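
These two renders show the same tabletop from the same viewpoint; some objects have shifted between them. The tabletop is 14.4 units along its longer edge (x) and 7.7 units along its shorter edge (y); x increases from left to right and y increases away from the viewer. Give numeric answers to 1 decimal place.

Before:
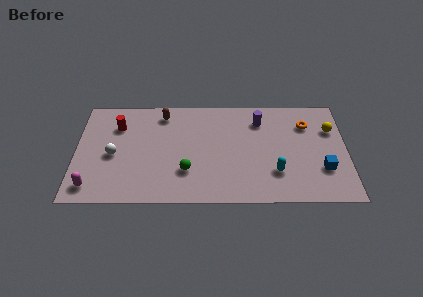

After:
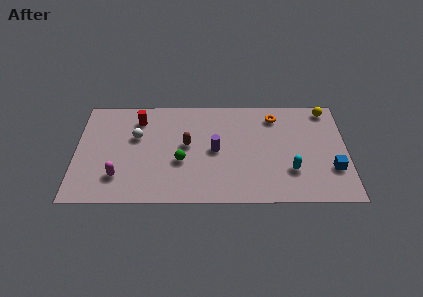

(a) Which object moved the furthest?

the purple cylinder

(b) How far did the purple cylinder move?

3.3

The purple cylinder moved from about (9.8, 6.0) to (7.4, 3.8), a distance of √(2.4² + 2.2²) ≈ 3.3.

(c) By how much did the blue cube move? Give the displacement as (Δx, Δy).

(0.5, 0.0)

From the two frames, the blue cube sits at roughly (13.1, 2.4) before and (13.6, 2.4) after.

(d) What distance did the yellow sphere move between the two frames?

1.5

From (13.6, 5.3) to (13.4, 6.8), the yellow sphere covered √(0.2² + 1.5²) ≈ 1.5 units.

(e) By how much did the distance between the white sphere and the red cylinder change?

-0.8

They were about 2.1 units apart before and 1.3 after — 0.8 units closer together.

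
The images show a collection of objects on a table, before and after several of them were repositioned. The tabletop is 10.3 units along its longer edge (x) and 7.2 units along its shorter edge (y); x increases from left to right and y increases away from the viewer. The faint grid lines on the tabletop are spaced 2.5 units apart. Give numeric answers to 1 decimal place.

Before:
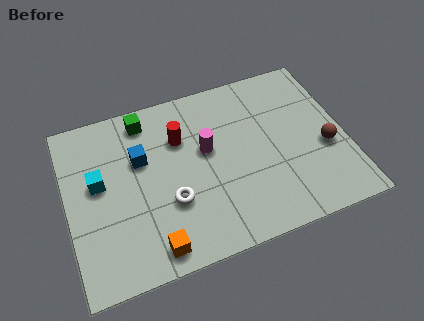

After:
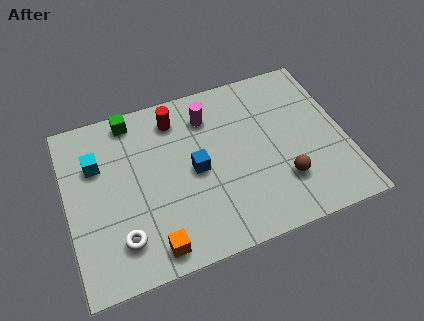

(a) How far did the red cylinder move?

0.9

The red cylinder moved from about (4.3, 5.0) to (4.2, 5.9), a distance of √(0.1² + 0.9²) ≈ 0.9.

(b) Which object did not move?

the orange cube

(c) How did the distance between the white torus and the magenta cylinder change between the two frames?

+3.1

The distance was about 2.3 in the first image and 5.4 in the second, so they moved 3.1 units further apart.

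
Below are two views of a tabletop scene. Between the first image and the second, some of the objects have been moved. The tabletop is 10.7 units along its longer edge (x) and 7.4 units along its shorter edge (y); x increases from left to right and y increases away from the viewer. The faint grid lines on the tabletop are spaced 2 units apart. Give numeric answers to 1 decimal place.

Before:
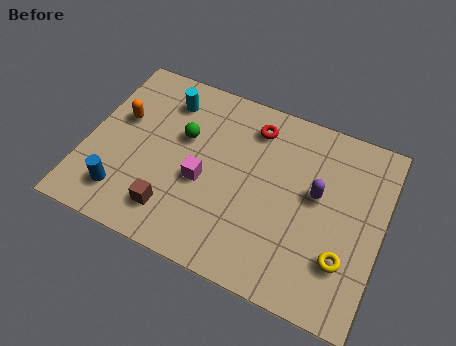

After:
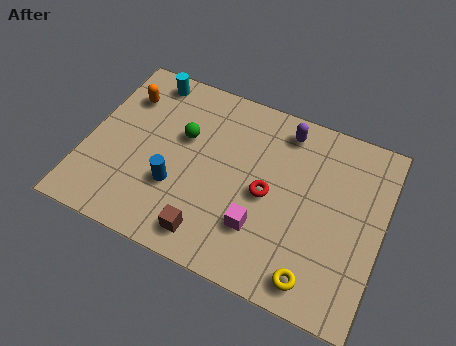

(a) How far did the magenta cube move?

2.4

The magenta cube was near (4.3, 3.1) before and (6.5, 2.1) after, so it travelled √(2.2² + 1.0²) ≈ 2.4 units.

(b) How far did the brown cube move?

1.5

The brown cube was near (3.4, 1.5) before and (4.8, 1.1) after, so it travelled √(1.4² + 0.4²) ≈ 1.5 units.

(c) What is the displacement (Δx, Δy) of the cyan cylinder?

(-0.8, 0.6)

The cyan cylinder was at about (2.6, 5.9) and moved to about (1.8, 6.5).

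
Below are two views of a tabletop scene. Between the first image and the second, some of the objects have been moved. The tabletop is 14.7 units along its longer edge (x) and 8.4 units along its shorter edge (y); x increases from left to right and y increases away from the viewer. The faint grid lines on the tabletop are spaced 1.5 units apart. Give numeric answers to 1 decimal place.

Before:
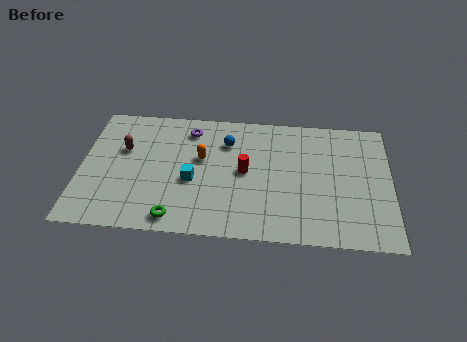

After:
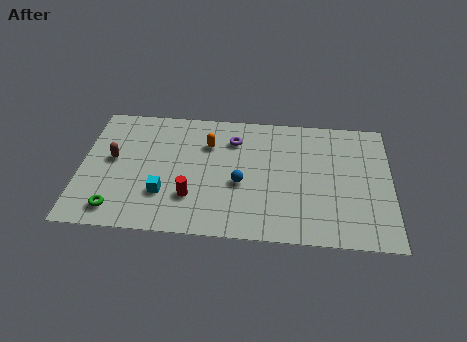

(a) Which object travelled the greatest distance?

the red cylinder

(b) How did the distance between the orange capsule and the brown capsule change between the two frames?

+1.0

The distance was about 3.7 in the first image and 4.7 in the second, so they moved 1.0 units further apart.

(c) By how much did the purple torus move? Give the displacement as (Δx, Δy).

(2.1, -0.5)

The purple torus was at about (5.1, 6.9) and moved to about (7.2, 6.4).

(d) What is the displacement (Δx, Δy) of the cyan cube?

(-1.3, -1.0)

From the two frames, the cyan cube sits at roughly (5.3, 3.5) before and (4.0, 2.5) after.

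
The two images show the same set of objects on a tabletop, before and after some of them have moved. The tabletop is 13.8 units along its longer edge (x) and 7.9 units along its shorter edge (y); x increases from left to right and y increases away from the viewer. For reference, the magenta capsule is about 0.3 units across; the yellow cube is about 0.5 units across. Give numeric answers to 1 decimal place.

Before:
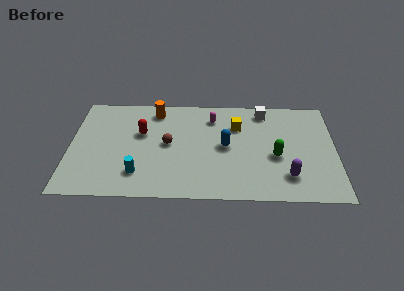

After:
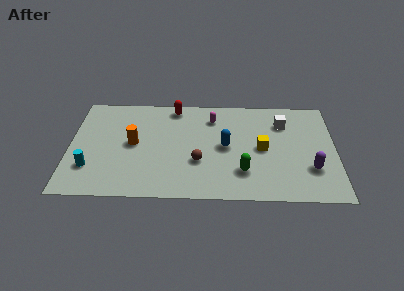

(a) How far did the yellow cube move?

2.1

The yellow cube was near (8.7, 5.6) before and (10.0, 3.9) after, so it travelled √(1.3² + 1.7²) ≈ 2.1 units.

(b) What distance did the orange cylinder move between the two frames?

2.8

The orange cylinder moved from about (4.4, 6.7) to (3.3, 4.1), a distance of √(1.1² + 2.6²) ≈ 2.8.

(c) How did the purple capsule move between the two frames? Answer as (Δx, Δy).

(1.2, 0.6)

The purple capsule was at about (11.3, 1.8) and moved to about (12.5, 2.4).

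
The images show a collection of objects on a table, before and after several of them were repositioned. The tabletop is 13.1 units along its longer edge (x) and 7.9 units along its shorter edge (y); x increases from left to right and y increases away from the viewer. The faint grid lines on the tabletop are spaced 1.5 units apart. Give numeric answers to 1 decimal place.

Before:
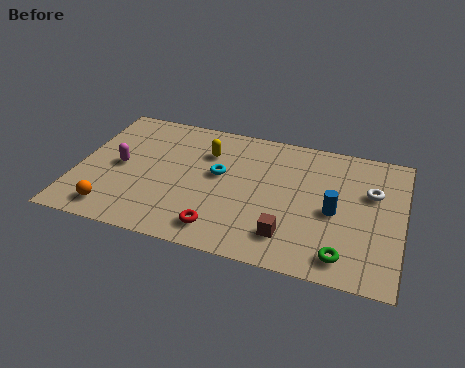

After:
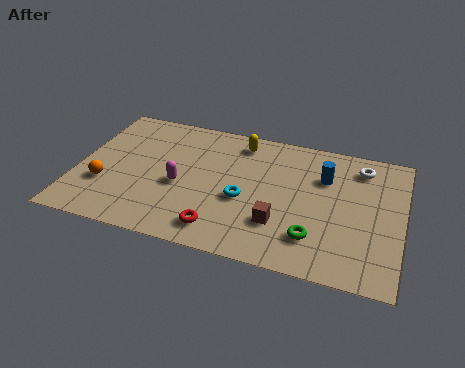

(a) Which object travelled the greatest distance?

the magenta capsule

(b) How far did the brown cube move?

0.7

From (8.7, 1.7) to (8.3, 2.3), the brown cube covered √(0.4² + 0.6²) ≈ 0.7 units.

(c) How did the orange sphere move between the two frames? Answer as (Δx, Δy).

(-0.5, 1.4)

The orange sphere was at about (1.7, 1.2) and moved to about (1.2, 2.6).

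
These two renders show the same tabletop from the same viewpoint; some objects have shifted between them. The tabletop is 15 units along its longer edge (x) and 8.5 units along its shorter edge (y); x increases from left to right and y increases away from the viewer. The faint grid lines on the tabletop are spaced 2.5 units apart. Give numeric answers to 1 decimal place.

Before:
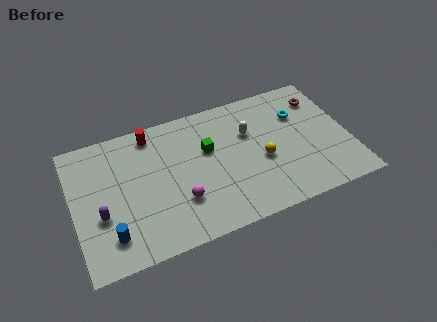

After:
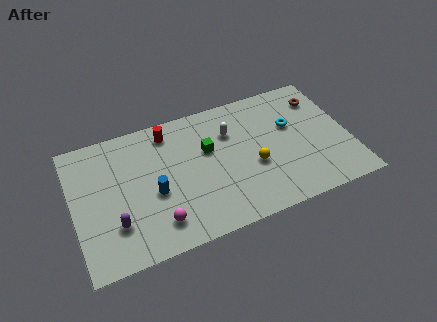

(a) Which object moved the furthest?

the blue cylinder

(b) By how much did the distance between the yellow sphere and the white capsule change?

+0.7

The distance was about 2.1 in the first image and 2.8 in the second, so they moved 0.7 units further apart.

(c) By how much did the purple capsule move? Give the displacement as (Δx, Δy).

(0.7, -0.8)

From the two frames, the purple capsule sits at roughly (1.4, 3.2) before and (2.1, 2.4) after.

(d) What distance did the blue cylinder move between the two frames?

3.1

From (1.8, 1.8) to (4.3, 3.6), the blue cylinder covered √(2.5² + 1.8²) ≈ 3.1 units.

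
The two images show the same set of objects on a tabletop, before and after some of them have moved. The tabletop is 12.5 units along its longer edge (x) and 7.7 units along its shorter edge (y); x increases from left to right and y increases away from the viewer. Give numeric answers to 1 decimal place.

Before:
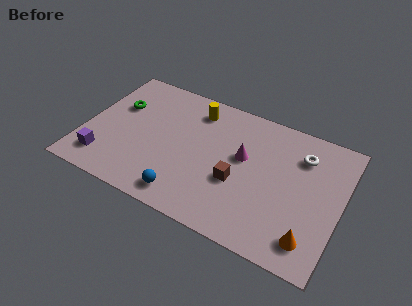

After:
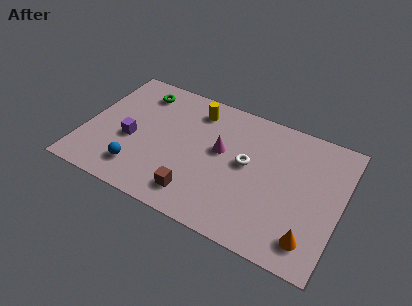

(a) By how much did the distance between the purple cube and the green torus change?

-0.4

Before: roughly 3.5 units apart; after: 3.1. That's 0.4 units closer together.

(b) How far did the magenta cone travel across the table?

1.1

The magenta cone moved from about (7.7, 4.5) to (6.6, 4.4), a distance of √(1.1² + 0.1²) ≈ 1.1.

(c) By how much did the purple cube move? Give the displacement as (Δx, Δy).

(1.1, 1.7)

The purple cube was at about (1.2, 1.5) and moved to about (2.3, 3.2).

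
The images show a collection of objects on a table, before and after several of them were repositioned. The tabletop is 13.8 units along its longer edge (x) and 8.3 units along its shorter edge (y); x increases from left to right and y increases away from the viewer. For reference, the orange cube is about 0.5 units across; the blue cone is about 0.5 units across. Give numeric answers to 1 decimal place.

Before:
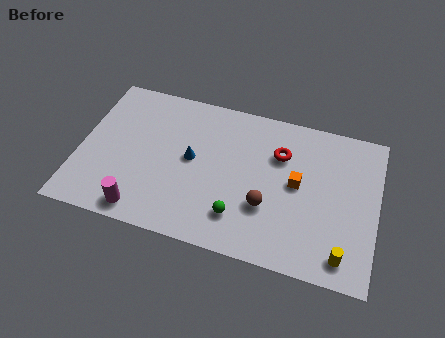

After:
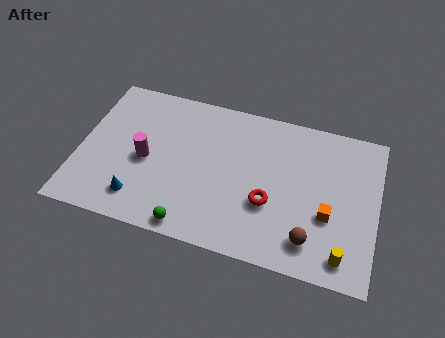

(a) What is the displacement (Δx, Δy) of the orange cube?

(1.5, -1.3)

The orange cube was at about (10.1, 4.4) and moved to about (11.6, 3.1).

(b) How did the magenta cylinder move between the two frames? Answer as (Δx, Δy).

(-0.1, 2.8)

The magenta cylinder was at about (3.2, 1.0) and moved to about (3.1, 3.8).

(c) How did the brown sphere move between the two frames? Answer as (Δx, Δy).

(2.1, -1.2)

The brown sphere was at about (8.8, 2.8) and moved to about (10.9, 1.6).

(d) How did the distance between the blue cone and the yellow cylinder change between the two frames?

+1.5

Before: roughly 7.9 units apart; after: 9.4. That's 1.5 units further apart.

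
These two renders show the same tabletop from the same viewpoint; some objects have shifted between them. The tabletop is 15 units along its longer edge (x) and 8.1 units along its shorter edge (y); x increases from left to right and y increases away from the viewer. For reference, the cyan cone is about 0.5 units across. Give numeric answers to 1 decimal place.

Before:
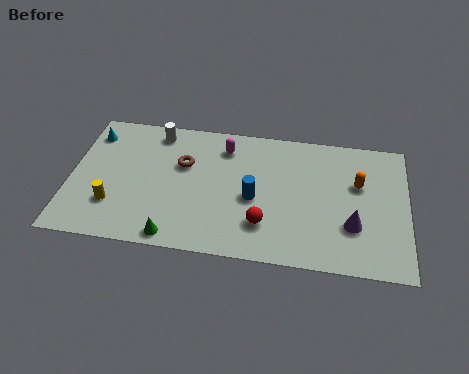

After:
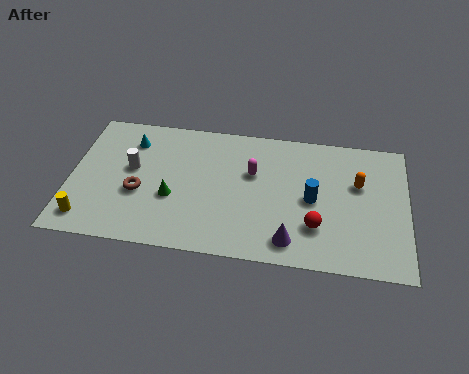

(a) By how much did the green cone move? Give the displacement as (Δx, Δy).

(-0.2, 2.3)

The green cone was at about (4.8, 0.8) and moved to about (4.6, 3.1).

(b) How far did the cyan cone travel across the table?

1.8

The cyan cone was near (0.8, 6.5) before and (2.6, 6.3) after, so it travelled √(1.8² + 0.2²) ≈ 1.8 units.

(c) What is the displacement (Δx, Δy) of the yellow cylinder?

(-1.1, -1.0)

The yellow cylinder started near (2.0, 2.3) and ended near (0.9, 1.3).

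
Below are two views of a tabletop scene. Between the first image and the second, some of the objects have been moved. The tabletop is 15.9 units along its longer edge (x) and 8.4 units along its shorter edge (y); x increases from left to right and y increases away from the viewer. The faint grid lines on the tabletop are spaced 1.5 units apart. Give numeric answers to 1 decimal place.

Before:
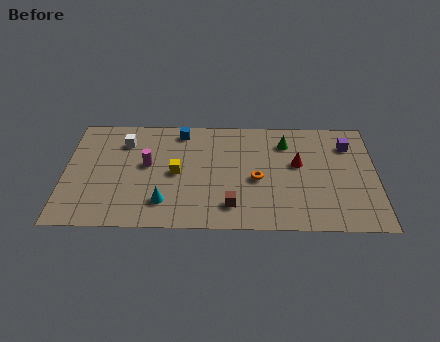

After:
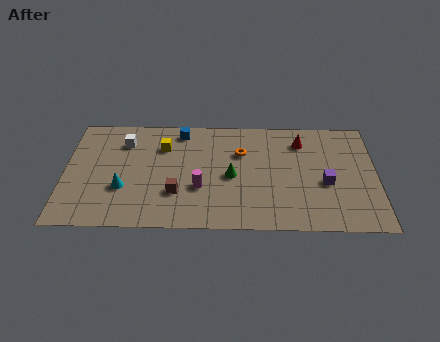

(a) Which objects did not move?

the blue cube and the white cube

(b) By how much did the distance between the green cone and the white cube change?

-2.3

Before: roughly 8.3 units apart; after: 6.0. That's 2.3 units closer together.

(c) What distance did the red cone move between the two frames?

1.7

From (11.9, 4.9) to (12.1, 6.6), the red cone covered √(0.2² + 1.7²) ≈ 1.7 units.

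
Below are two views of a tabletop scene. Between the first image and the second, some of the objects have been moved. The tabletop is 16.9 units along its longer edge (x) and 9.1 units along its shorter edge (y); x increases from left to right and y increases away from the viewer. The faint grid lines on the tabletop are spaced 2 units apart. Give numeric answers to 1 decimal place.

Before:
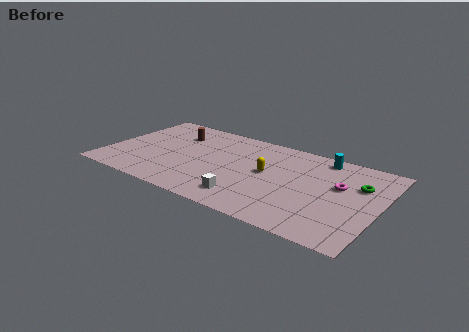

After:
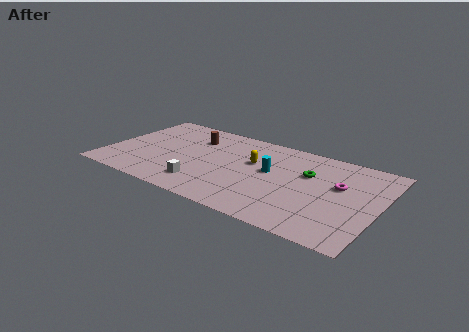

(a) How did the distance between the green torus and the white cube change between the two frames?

-0.5

Before: roughly 7.7 units apart; after: 7.2. That's 0.5 units closer together.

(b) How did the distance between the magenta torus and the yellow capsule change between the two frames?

+1.0

They were about 4.4 units apart before and 5.4 after — 1.0 units further apart.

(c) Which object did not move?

the magenta torus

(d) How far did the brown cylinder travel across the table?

1.2

From (3.8, 6.7) to (5.0, 6.7), the brown cylinder covered √(1.2² + 0.0²) ≈ 1.2 units.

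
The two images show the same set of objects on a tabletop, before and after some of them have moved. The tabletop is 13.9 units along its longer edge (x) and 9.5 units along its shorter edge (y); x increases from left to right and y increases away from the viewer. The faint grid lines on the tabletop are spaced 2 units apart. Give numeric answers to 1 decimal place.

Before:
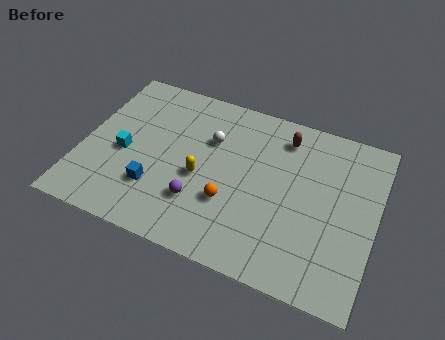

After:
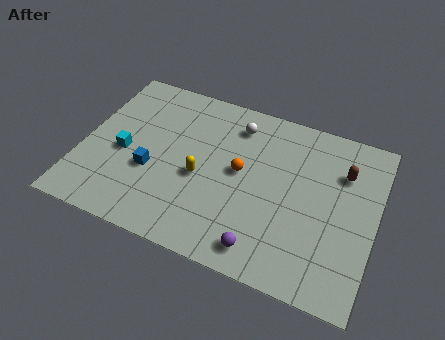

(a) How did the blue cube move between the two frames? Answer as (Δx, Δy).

(-0.3, 0.9)

From the two frames, the blue cube sits at roughly (3.7, 2.7) before and (3.4, 3.6) after.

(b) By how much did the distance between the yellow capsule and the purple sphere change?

+2.9

They were about 1.4 units apart before and 4.3 after — 2.9 units further apart.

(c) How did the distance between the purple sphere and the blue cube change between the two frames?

+4.0

Before: roughly 2.1 units apart; after: 6.1. That's 4.0 units further apart.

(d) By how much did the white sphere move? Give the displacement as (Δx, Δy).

(1.1, 1.3)

The white sphere was at about (5.9, 6.4) and moved to about (7.0, 7.7).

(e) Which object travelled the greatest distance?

the purple sphere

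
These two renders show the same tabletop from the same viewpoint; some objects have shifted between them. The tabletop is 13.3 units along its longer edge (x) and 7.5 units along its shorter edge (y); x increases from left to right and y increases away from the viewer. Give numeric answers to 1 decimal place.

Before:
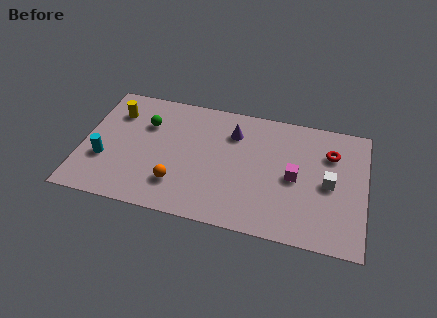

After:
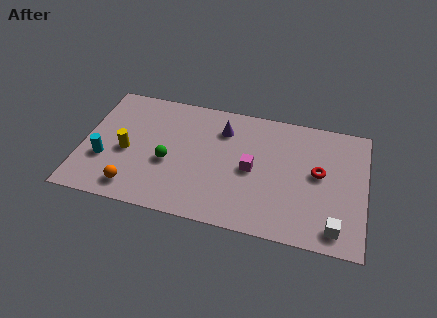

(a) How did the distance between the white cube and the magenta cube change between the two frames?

+3.1

Before: roughly 1.6 units apart; after: 4.7. That's 3.1 units further apart.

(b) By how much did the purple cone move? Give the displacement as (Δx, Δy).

(-0.5, 0.1)

The purple cone started near (7.0, 5.6) and ended near (6.5, 5.7).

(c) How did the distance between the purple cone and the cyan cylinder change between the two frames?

-0.4

The distance was about 6.6 in the first image and 6.2 in the second, so they moved 0.4 units closer together.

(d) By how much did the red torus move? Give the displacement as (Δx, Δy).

(-0.5, -1.3)

The red torus was at about (11.6, 5.4) and moved to about (11.1, 4.1).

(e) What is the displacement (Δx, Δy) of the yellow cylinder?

(0.7, -2.3)

The yellow cylinder started near (1.4, 5.6) and ended near (2.1, 3.3).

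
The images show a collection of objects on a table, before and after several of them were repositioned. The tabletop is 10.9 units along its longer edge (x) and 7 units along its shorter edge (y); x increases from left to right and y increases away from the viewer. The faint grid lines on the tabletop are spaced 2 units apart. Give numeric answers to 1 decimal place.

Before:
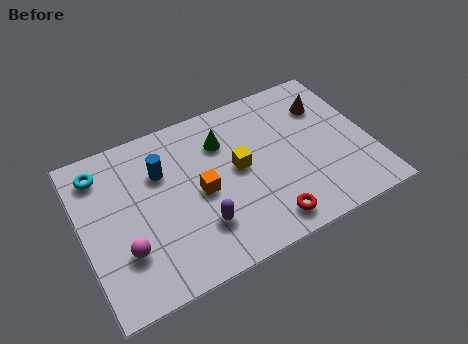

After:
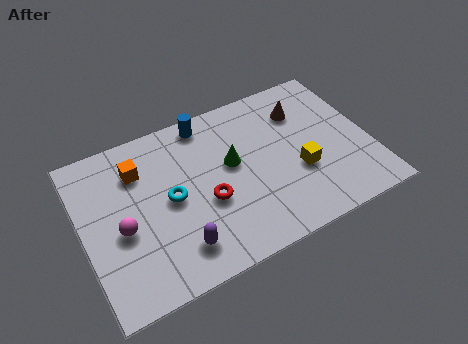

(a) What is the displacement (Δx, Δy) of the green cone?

(0.2, -1.1)

From the two frames, the green cone sits at roughly (5.5, 5.1) before and (5.7, 4.0) after.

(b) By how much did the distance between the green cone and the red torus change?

-2.6

The distance was about 4.2 in the first image and 1.6 in the second, so they moved 2.6 units closer together.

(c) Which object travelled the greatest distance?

the cyan torus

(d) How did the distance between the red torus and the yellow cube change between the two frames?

+0.7

They were about 2.8 units apart before and 3.5 after — 0.7 units further apart.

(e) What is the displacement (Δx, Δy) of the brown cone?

(-0.9, 0.1)

The brown cone was at about (9.5, 5.1) and moved to about (8.6, 5.2).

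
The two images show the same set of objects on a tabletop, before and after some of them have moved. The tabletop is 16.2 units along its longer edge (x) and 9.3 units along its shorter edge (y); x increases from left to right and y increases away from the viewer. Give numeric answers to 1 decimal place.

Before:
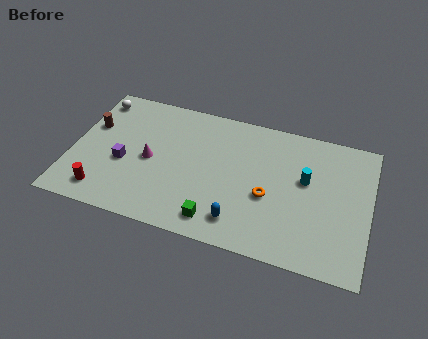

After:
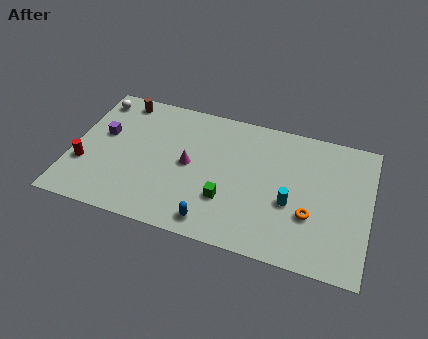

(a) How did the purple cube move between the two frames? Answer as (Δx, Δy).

(-1.3, 1.7)

From the two frames, the purple cube sits at roughly (2.9, 3.8) before and (1.6, 5.5) after.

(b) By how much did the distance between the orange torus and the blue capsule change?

+3.0

They were about 2.5 units apart before and 5.5 after — 3.0 units further apart.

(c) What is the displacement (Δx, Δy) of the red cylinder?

(-1.2, 1.6)

The red cylinder started near (2.0, 1.5) and ended near (0.8, 3.1).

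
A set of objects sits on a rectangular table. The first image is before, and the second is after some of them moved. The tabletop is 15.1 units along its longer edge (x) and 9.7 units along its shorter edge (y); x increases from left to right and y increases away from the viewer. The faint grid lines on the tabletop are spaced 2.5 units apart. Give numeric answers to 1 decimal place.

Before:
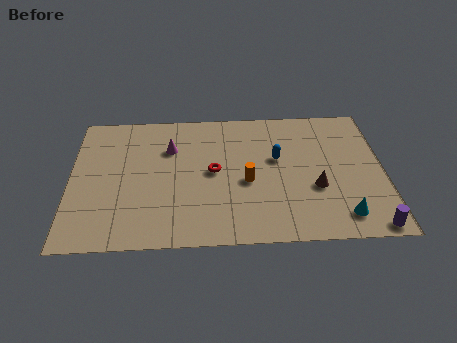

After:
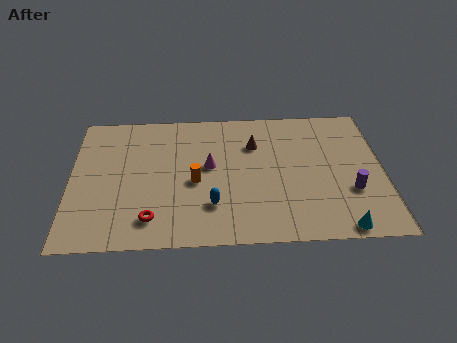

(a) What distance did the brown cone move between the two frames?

4.4

From (11.8, 3.6) to (8.9, 6.9), the brown cone covered √(2.9² + 3.3²) ≈ 4.4 units.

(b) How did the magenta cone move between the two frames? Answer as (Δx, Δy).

(1.9, -1.4)

The magenta cone was at about (4.8, 6.8) and moved to about (6.7, 5.4).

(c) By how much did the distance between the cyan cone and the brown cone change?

+5.0

They were about 2.3 units apart before and 7.3 after — 5.0 units further apart.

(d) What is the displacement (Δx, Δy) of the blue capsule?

(-3.2, -3.2)

The blue capsule started near (10.0, 5.8) and ended near (6.8, 2.6).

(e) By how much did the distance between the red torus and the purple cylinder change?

+1.2

The distance was about 8.5 in the first image and 9.7 in the second, so they moved 1.2 units further apart.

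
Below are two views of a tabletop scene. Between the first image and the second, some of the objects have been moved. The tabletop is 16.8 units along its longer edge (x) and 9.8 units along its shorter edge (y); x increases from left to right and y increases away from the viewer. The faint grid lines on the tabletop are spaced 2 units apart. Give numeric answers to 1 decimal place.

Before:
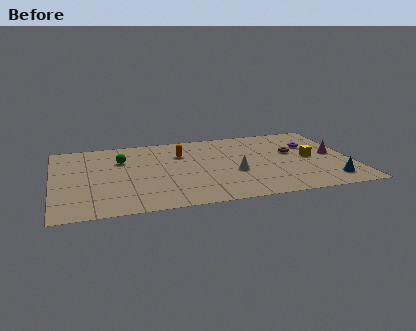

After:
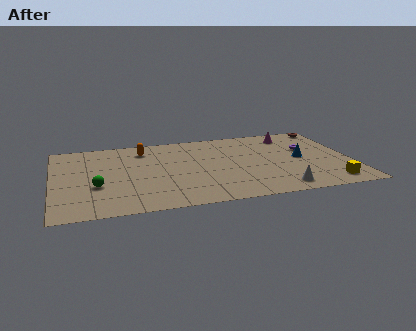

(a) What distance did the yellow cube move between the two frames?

3.5

From (14.5, 4.8) to (15.3, 1.4), the yellow cube covered √(0.8² + 3.4²) ≈ 3.5 units.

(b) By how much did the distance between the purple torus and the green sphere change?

+1.6

They were about 10.8 units apart before and 12.4 after — 1.6 units further apart.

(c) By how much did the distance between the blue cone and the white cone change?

-1.7

They were about 5.6 units apart before and 3.9 after — 1.7 units closer together.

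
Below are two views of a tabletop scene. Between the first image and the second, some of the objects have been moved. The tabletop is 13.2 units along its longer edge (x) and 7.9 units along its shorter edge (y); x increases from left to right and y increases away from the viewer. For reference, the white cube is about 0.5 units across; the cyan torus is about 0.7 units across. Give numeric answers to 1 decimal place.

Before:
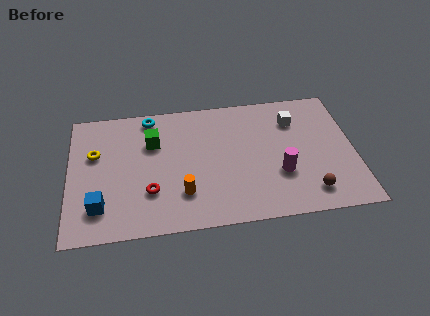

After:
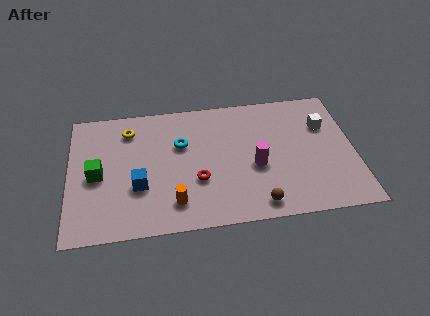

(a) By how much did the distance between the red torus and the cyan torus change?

-2.2

They were about 4.6 units apart before and 2.4 after — 2.2 units closer together.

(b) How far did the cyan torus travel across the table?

2.4

The cyan torus moved from about (3.8, 7.0) to (5.2, 5.1), a distance of √(1.4² + 1.9²) ≈ 2.4.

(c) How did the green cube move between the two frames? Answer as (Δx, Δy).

(-2.6, -1.7)

The green cube was at about (3.9, 5.4) and moved to about (1.3, 3.7).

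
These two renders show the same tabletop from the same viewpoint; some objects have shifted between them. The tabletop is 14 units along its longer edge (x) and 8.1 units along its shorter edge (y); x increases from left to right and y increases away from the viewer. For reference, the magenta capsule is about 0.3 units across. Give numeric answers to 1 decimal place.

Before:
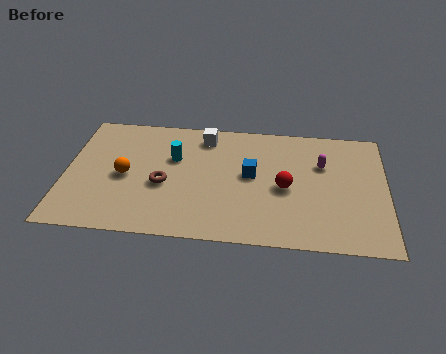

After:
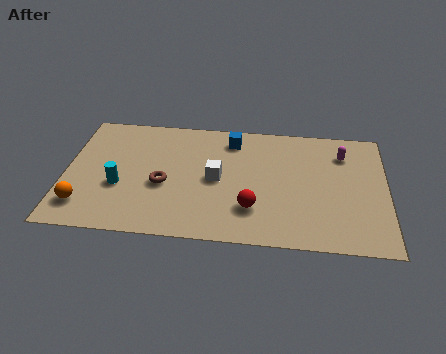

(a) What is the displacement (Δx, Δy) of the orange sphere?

(-1.7, -2.1)

The orange sphere was at about (2.6, 3.8) and moved to about (0.9, 1.7).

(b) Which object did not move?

the brown torus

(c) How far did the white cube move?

2.9

From (6.0, 6.8) to (6.6, 4.0), the white cube covered √(0.6² + 2.8²) ≈ 2.9 units.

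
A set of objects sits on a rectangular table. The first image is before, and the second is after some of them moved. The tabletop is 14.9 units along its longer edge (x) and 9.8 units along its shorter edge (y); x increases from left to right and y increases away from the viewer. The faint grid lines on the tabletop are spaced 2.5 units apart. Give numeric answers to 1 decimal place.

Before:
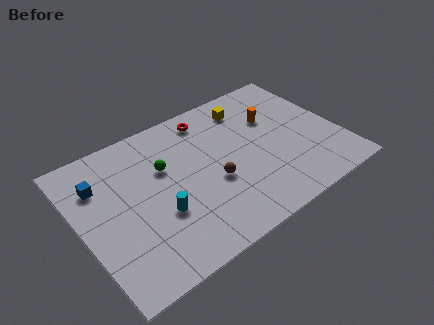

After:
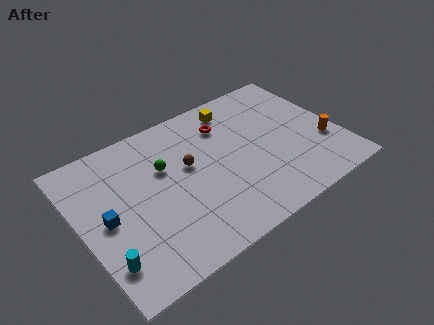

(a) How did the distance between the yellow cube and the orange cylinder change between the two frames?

+4.7

Before: roughly 1.9 units apart; after: 6.6. That's 4.7 units further apart.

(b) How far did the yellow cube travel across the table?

0.8

The yellow cube moved from about (10.3, 8.0) to (9.6, 8.3), a distance of √(0.7² + 0.3²) ≈ 0.8.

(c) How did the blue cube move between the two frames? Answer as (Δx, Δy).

(0.0, -2.4)

From the two frames, the blue cube sits at roughly (1.4, 7.1) before and (1.4, 4.7) after.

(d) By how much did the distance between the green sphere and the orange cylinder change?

+2.9

The distance was about 6.5 in the first image and 9.4 in the second, so they moved 2.9 units further apart.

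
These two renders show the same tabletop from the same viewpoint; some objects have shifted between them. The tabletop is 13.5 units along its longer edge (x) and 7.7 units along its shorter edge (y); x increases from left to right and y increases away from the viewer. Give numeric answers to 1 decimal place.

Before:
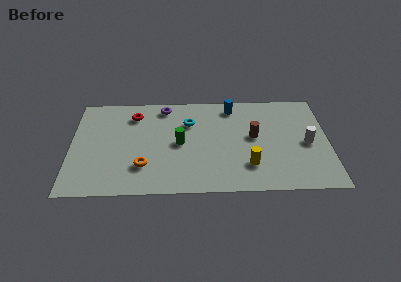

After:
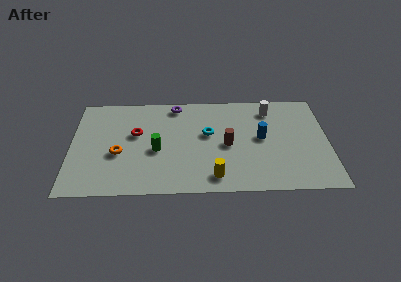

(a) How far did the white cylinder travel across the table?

3.3

The white cylinder was near (12.4, 3.6) before and (10.5, 6.3) after, so it travelled √(1.9² + 2.7²) ≈ 3.3 units.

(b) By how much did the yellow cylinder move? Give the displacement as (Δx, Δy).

(-1.8, -0.8)

The yellow cylinder started near (9.3, 2.0) and ended near (7.5, 1.2).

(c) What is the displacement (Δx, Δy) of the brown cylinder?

(-1.4, -0.6)

From the two frames, the brown cylinder sits at roughly (9.6, 4.2) before and (8.2, 3.6) after.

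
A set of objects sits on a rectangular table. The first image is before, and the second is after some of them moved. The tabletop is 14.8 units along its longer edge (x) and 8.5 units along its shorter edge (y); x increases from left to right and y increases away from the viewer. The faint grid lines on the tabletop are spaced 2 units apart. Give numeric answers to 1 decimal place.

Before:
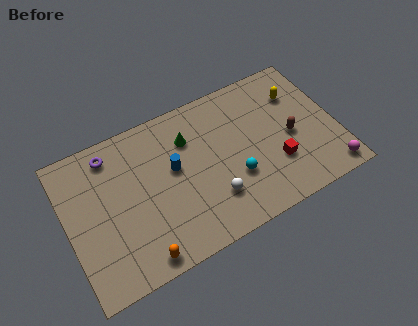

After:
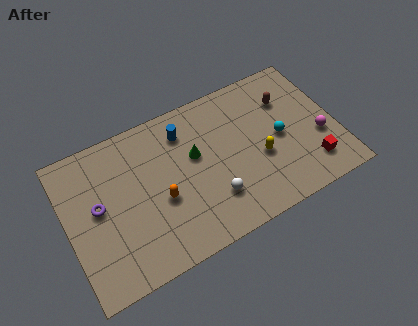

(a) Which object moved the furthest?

the yellow capsule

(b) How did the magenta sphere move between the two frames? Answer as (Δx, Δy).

(-0.2, 2.2)

The magenta sphere started near (14.0, 1.0) and ended near (13.8, 3.2).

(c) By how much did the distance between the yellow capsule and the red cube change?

-0.8

Before: roughly 3.9 units apart; after: 3.1. That's 0.8 units closer together.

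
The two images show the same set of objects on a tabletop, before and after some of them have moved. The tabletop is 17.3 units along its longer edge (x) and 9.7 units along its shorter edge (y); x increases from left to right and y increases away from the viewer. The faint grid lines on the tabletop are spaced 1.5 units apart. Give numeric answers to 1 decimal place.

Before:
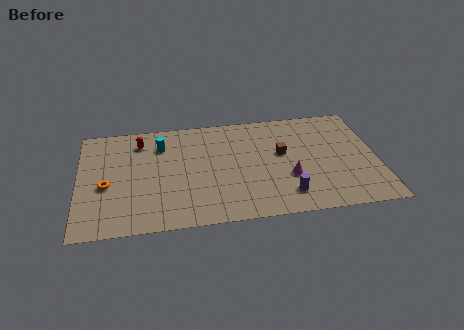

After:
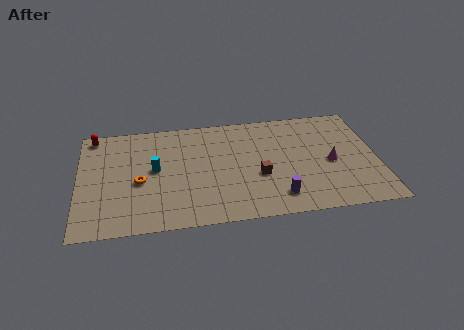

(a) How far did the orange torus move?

1.9

From (1.6, 4.1) to (3.5, 4.2), the orange torus covered √(1.9² + 0.1²) ≈ 1.9 units.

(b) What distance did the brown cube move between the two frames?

2.3

The brown cube moved from about (11.8, 5.6) to (10.4, 3.8), a distance of √(1.4² + 1.8²) ≈ 2.3.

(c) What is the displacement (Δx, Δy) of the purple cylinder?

(-0.5, -0.1)

The purple cylinder started near (11.9, 1.9) and ended near (11.4, 1.8).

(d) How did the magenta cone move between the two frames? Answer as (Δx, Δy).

(2.5, 1.0)

From the two frames, the magenta cone sits at roughly (12.1, 3.4) before and (14.6, 4.4) after.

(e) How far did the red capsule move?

2.8

The red capsule moved from about (3.6, 7.8) to (0.9, 8.7), a distance of √(2.7² + 0.9²) ≈ 2.8.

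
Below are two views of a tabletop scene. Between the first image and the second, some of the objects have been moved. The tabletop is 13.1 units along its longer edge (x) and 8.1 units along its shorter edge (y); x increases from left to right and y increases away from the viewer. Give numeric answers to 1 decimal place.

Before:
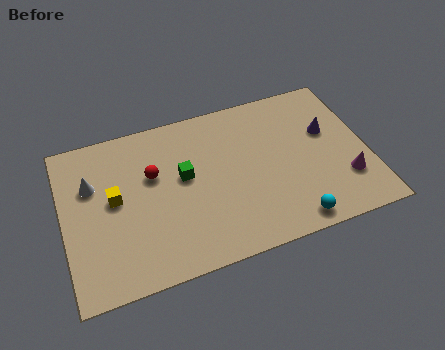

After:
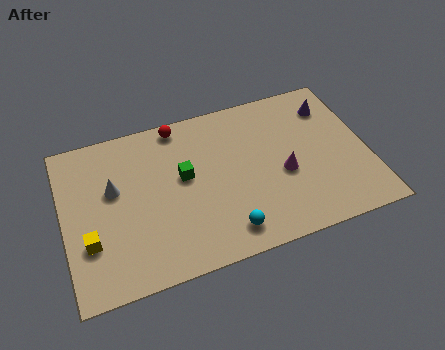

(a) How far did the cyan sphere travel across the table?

2.8

The cyan sphere moved from about (9.5, 0.9) to (6.7, 1.3), a distance of √(2.8² + 0.4²) ≈ 2.8.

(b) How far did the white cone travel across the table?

1.0

From (1.3, 5.4) to (2.2, 4.9), the white cone covered √(0.9² + 0.5²) ≈ 1.0 units.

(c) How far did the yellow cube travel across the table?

2.2

From (2.2, 4.4) to (1.0, 2.6), the yellow cube covered √(1.2² + 1.8²) ≈ 2.2 units.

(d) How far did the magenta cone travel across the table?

2.8

The magenta cone moved from about (12.0, 2.3) to (9.4, 3.4), a distance of √(2.6² + 1.1²) ≈ 2.8.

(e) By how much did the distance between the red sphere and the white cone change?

+1.2

Before: roughly 2.6 units apart; after: 3.8. That's 1.2 units further apart.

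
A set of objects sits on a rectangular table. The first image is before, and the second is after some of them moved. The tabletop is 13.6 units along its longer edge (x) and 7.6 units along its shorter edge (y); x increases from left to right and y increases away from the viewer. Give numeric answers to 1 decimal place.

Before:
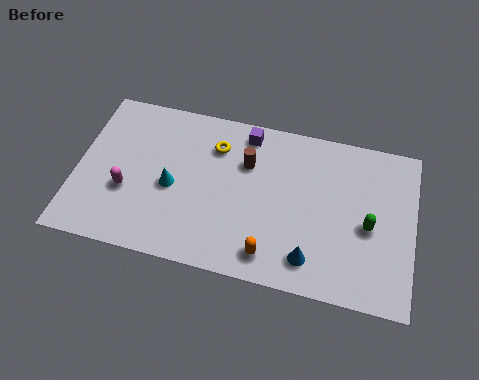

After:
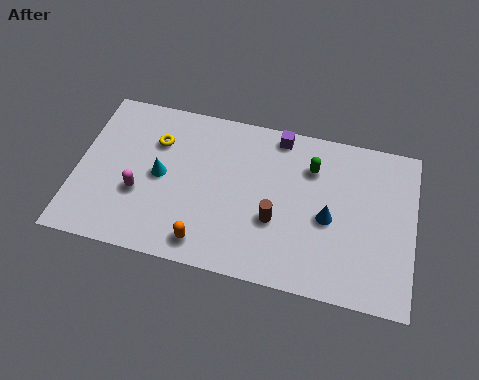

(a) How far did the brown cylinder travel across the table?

2.7

From (6.8, 5.2) to (8.1, 2.8), the brown cylinder covered √(1.3² + 2.4²) ≈ 2.7 units.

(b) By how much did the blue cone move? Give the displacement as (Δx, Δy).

(0.6, 2.0)

The blue cone was at about (9.6, 1.4) and moved to about (10.2, 3.4).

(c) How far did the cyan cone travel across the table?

0.6

The cyan cone moved from about (3.9, 3.4) to (3.4, 3.8), a distance of √(0.5² + 0.4²) ≈ 0.6.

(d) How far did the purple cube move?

1.3

The purple cube moved from about (6.7, 6.6) to (8.0, 6.8), a distance of √(1.3² + 0.2²) ≈ 1.3.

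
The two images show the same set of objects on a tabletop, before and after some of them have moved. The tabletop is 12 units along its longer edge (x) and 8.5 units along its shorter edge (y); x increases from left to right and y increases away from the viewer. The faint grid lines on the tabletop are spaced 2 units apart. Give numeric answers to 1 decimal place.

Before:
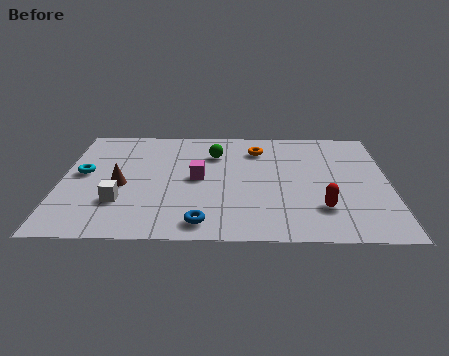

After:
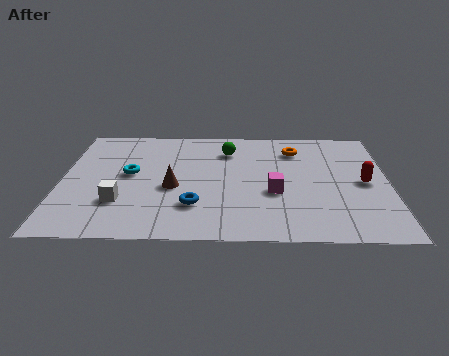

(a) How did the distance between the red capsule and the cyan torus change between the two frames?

-0.4

Before: roughly 9.0 units apart; after: 8.6. That's 0.4 units closer together.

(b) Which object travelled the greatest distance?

the magenta cube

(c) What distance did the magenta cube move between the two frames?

3.0

The magenta cube moved from about (5.0, 4.3) to (7.8, 3.3), a distance of √(2.8² + 1.0²) ≈ 3.0.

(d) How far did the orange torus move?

1.4

The orange torus moved from about (7.2, 6.6) to (8.6, 6.6), a distance of √(1.4² + 0.0²) ≈ 1.4.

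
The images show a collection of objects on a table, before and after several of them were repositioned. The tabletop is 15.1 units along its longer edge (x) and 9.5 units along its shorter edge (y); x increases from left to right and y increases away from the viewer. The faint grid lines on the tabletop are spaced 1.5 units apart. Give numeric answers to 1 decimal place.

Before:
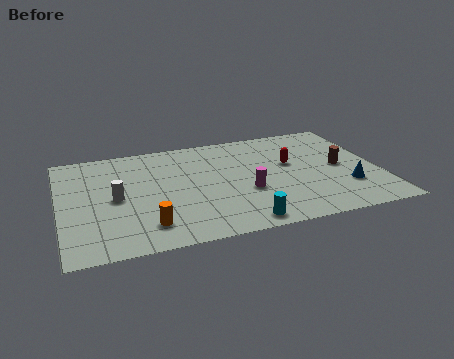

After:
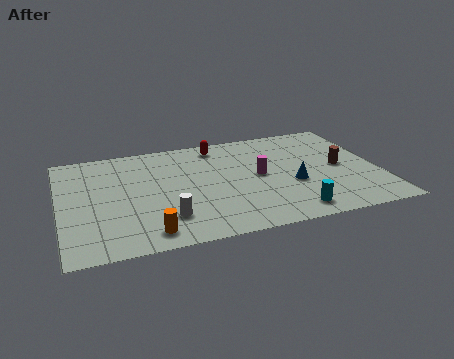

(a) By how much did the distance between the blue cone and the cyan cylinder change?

-3.1

Before: roughly 5.5 units apart; after: 2.4. That's 3.1 units closer together.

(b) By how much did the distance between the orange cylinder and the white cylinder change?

-1.7

The distance was about 3.0 in the first image and 1.3 in the second, so they moved 1.7 units closer together.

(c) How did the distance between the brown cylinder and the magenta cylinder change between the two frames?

-0.8

Before: roughly 4.7 units apart; after: 3.9. That's 0.8 units closer together.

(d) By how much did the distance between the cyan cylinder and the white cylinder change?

-0.8

They were about 6.7 units apart before and 5.9 after — 0.8 units closer together.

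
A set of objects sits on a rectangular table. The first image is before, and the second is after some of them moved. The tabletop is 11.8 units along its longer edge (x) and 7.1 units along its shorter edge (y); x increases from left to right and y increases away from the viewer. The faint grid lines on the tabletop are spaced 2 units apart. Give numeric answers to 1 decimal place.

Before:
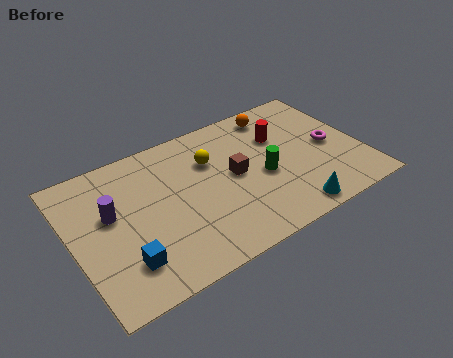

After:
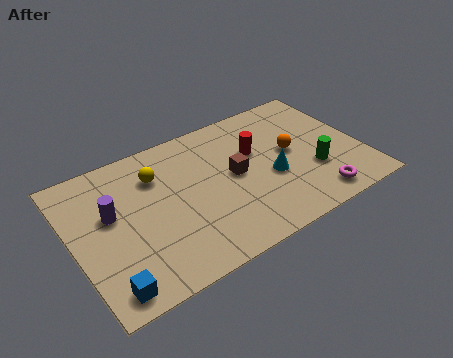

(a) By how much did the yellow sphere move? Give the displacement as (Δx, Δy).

(-2.2, 0.3)

From the two frames, the yellow sphere sits at roughly (5.8, 4.9) before and (3.6, 5.2) after.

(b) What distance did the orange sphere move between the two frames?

2.3

From (8.8, 6.1) to (9.0, 3.8), the orange sphere covered √(0.2² + 2.3²) ≈ 2.3 units.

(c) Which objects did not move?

the brown cube and the purple cylinder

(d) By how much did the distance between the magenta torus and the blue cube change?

-0.5

Before: roughly 9.0 units apart; after: 8.5. That's 0.5 units closer together.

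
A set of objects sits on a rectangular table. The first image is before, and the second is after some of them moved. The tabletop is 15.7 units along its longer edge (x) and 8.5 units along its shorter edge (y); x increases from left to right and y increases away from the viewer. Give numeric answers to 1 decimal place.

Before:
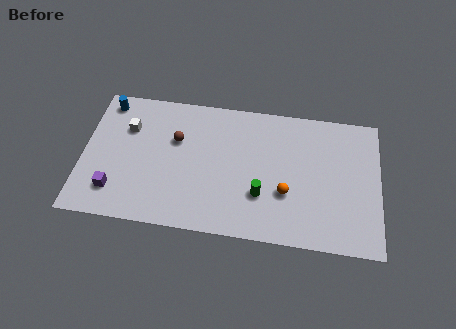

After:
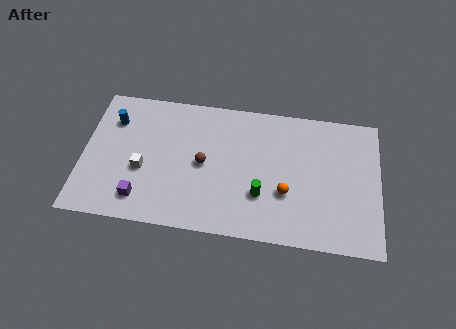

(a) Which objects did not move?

the orange sphere and the green cylinder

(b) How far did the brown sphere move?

2.0

From (4.9, 5.5) to (6.4, 4.2), the brown sphere covered √(1.5² + 1.3²) ≈ 2.0 units.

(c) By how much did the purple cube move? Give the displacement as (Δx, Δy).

(1.4, -0.3)

From the two frames, the purple cube sits at roughly (1.8, 1.9) before and (3.2, 1.6) after.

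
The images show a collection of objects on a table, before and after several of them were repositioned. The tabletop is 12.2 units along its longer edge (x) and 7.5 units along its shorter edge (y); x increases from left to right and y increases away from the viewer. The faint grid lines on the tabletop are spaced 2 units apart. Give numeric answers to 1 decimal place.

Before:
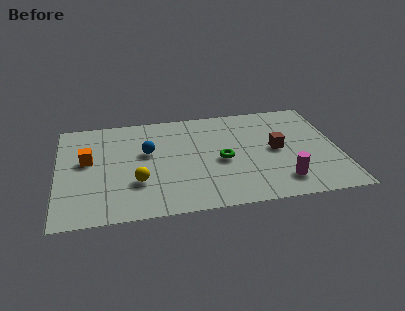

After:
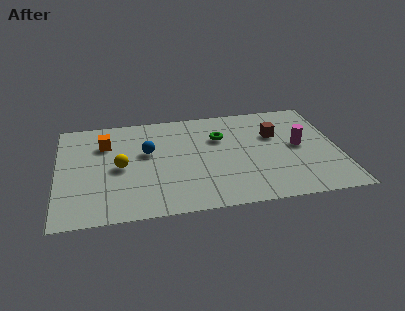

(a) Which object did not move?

the blue sphere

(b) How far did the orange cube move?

1.4

From (1.3, 4.3) to (2.1, 5.4), the orange cube covered √(0.8² + 1.1²) ≈ 1.4 units.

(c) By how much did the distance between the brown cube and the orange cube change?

-0.8

They were about 8.2 units apart before and 7.4 after — 0.8 units closer together.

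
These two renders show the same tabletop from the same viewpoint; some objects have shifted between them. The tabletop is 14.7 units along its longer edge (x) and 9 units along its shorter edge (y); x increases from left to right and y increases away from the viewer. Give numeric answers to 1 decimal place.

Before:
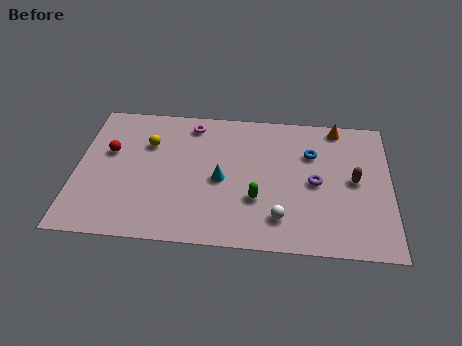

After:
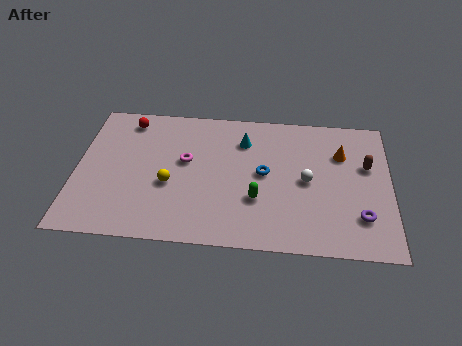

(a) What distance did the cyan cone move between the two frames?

2.9

The cyan cone moved from about (6.8, 4.1) to (7.8, 6.8), a distance of √(1.0² + 2.7²) ≈ 2.9.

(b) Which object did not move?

the green capsule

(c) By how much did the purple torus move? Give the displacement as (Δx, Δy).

(2.1, -2.0)

The purple torus started near (11.2, 4.3) and ended near (13.3, 2.3).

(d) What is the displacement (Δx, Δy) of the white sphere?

(1.2, 2.5)

The white sphere was at about (9.6, 1.9) and moved to about (10.8, 4.4).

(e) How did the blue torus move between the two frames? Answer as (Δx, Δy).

(-2.2, -1.5)

The blue torus started near (11.0, 6.2) and ended near (8.8, 4.7).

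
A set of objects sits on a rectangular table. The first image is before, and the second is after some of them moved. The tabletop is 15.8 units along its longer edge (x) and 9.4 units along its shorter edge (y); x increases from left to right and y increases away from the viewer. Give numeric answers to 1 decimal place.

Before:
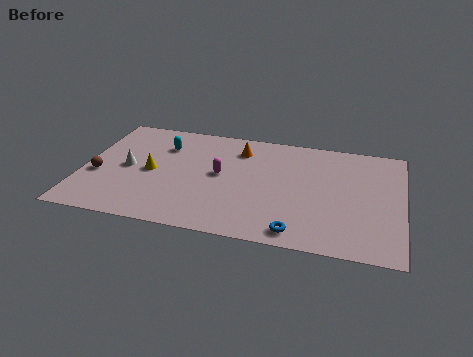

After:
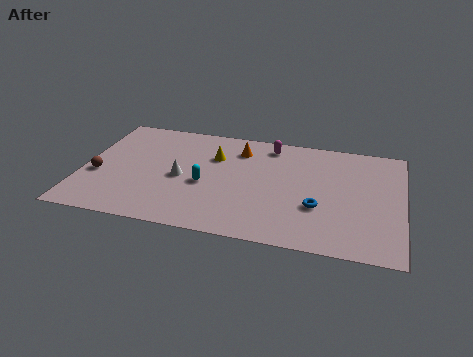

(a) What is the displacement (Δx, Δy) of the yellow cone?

(3.0, 2.0)

The yellow cone was at about (3.4, 4.5) and moved to about (6.4, 6.5).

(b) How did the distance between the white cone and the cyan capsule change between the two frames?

-1.6

Before: roughly 2.8 units apart; after: 1.2. That's 1.6 units closer together.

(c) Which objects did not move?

the brown sphere and the orange cone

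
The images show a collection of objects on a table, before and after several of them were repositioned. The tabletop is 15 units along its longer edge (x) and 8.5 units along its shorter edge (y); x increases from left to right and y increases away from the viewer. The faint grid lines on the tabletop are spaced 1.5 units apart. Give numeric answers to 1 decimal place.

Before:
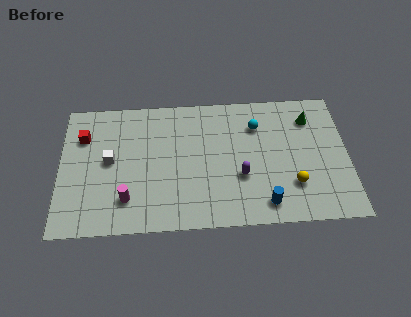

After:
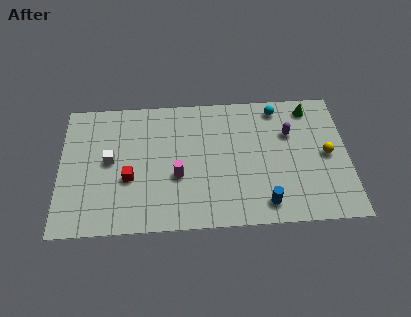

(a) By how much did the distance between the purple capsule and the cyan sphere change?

-1.5

Before: roughly 3.3 units apart; after: 1.8. That's 1.5 units closer together.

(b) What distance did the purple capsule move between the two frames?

3.7

From (9.4, 3.1) to (12.0, 5.7), the purple capsule covered √(2.6² + 2.6²) ≈ 3.7 units.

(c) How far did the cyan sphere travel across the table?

1.6

The cyan sphere was near (10.3, 6.3) before and (11.4, 7.4) after, so it travelled √(1.1² + 1.1²) ≈ 1.6 units.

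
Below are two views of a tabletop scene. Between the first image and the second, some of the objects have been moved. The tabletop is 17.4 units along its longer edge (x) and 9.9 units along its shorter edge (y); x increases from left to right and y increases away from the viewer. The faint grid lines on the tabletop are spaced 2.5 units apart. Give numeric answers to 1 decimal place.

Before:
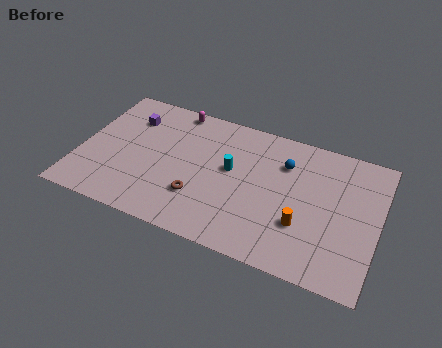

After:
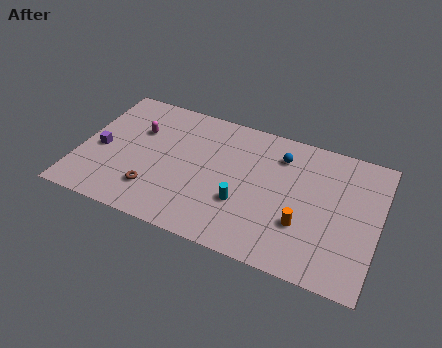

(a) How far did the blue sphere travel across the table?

0.6

The blue sphere moved from about (11.8, 7.2) to (11.5, 7.7), a distance of √(0.3² + 0.5²) ≈ 0.6.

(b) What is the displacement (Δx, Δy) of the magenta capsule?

(-1.9, -2.4)

From the two frames, the magenta capsule sits at roughly (5.1, 9.0) before and (3.2, 6.6) after.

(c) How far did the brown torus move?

2.6

The brown torus was near (7.2, 2.9) before and (4.6, 2.4) after, so it travelled √(2.6² + 0.5²) ≈ 2.6 units.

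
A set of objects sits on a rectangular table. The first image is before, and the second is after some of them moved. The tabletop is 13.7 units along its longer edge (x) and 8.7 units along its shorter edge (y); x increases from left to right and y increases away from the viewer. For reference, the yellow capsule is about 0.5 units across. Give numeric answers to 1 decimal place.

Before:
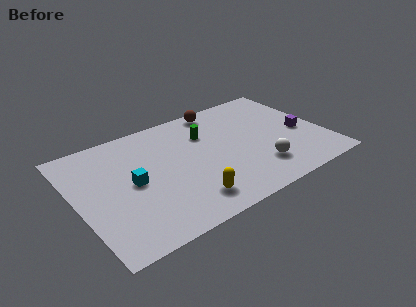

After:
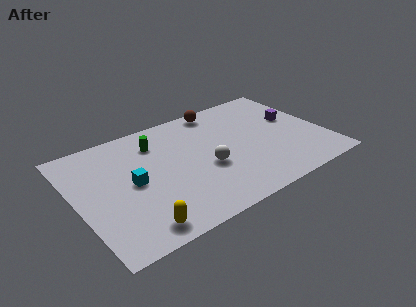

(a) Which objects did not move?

the brown sphere and the cyan cube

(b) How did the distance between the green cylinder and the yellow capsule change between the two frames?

+1.1

Before: roughly 4.8 units apart; after: 5.9. That's 1.1 units further apart.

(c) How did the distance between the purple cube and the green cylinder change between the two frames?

+2.2

Before: roughly 5.6 units apart; after: 7.8. That's 2.2 units further apart.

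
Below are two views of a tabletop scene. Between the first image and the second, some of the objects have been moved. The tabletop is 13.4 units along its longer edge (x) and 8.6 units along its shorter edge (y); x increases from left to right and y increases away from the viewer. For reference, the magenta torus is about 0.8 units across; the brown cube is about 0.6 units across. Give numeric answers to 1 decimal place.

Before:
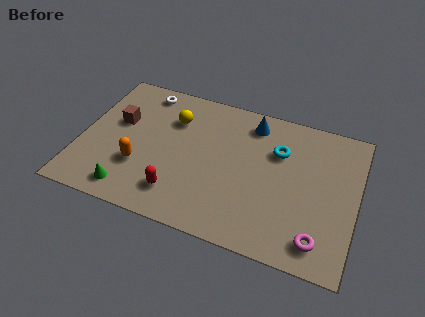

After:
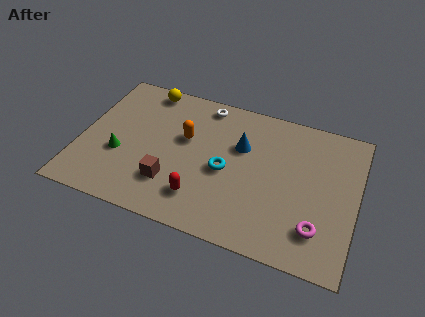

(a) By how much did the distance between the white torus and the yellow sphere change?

+0.8

Before: roughly 2.1 units apart; after: 2.9. That's 0.8 units further apart.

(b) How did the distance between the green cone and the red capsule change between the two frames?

+1.9

The distance was about 2.4 in the first image and 4.3 in the second, so they moved 1.9 units further apart.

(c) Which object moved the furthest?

the brown cube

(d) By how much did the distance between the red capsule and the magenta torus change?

-1.2

They were about 6.8 units apart before and 5.6 after — 1.2 units closer together.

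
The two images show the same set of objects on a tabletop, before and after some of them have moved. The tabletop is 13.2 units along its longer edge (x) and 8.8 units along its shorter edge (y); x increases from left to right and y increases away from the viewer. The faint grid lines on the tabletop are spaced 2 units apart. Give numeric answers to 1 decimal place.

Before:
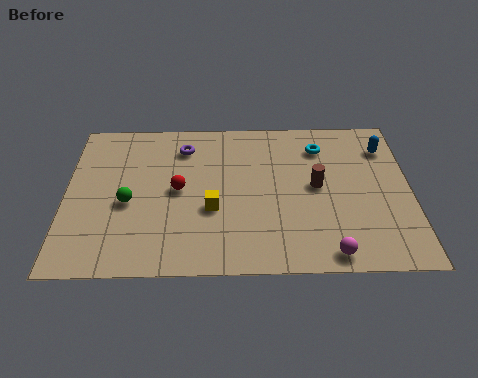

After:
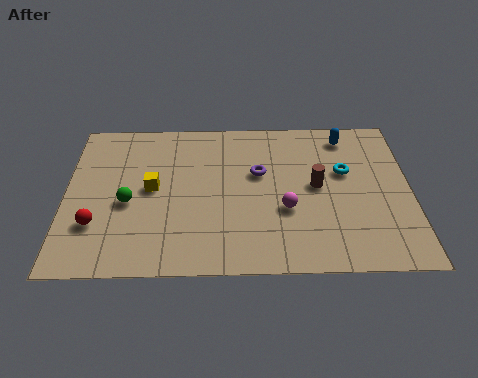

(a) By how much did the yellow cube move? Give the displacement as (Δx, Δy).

(-2.3, 1.2)

The yellow cube started near (5.6, 3.4) and ended near (3.3, 4.6).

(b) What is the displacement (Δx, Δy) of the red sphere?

(-3.1, -1.9)

The red sphere started near (4.3, 4.5) and ended near (1.2, 2.6).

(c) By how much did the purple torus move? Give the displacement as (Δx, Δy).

(2.9, -1.6)

The purple torus started near (4.5, 7.0) and ended near (7.4, 5.4).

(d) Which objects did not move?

the green sphere and the brown cylinder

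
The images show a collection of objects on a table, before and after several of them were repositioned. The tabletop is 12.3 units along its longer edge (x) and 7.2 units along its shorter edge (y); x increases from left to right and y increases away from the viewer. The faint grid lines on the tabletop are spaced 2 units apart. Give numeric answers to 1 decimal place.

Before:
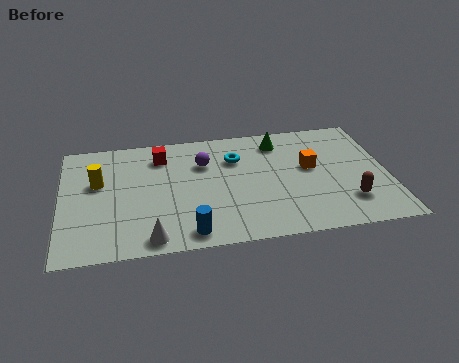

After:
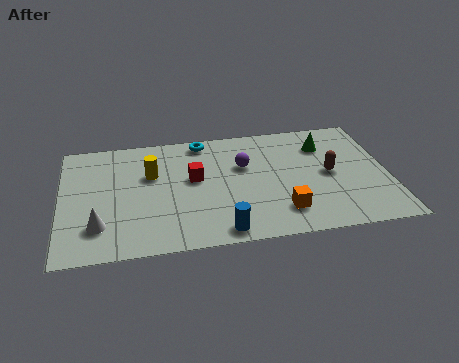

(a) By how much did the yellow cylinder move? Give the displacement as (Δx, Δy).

(2.0, 0.2)

The yellow cylinder was at about (1.4, 4.4) and moved to about (3.4, 4.6).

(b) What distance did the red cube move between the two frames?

2.0

The red cube moved from about (3.8, 5.7) to (5.0, 4.1), a distance of √(1.2² + 1.6²) ≈ 2.0.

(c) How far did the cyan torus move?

1.8

From (6.6, 5.1) to (5.4, 6.4), the cyan torus covered √(1.2² + 1.3²) ≈ 1.8 units.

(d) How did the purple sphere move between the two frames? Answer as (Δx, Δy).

(1.5, -0.4)

The purple sphere started near (5.4, 5.0) and ended near (6.9, 4.6).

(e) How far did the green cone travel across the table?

1.8

The green cone was near (8.3, 5.9) before and (10.0, 5.4) after, so it travelled √(1.7² + 0.5²) ≈ 1.8 units.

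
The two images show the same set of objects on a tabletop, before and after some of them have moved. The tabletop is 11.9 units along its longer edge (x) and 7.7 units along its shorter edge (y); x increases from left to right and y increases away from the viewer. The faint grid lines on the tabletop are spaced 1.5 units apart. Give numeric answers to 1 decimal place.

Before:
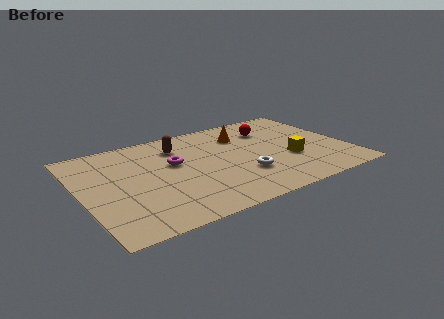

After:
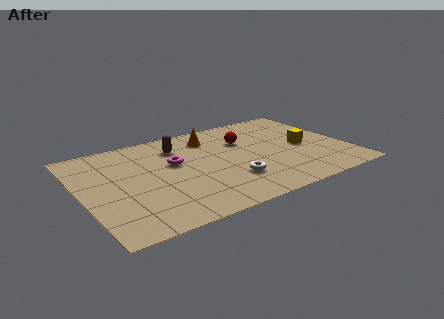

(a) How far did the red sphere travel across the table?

1.4

The red sphere moved from about (8.8, 5.7) to (7.5, 5.2), a distance of √(1.3² + 0.5²) ≈ 1.4.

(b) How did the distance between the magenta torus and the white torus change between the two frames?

-0.3

Before: roughly 3.6 units apart; after: 3.3. That's 0.3 units closer together.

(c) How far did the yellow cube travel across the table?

1.1

The yellow cube was near (9.2, 2.8) before and (10.0, 3.6) after, so it travelled √(0.8² + 0.8²) ≈ 1.1 units.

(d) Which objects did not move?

the magenta torus and the brown capsule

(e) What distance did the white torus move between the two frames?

0.6

From (7.0, 2.4) to (6.4, 2.2), the white torus covered √(0.6² + 0.2²) ≈ 0.6 units.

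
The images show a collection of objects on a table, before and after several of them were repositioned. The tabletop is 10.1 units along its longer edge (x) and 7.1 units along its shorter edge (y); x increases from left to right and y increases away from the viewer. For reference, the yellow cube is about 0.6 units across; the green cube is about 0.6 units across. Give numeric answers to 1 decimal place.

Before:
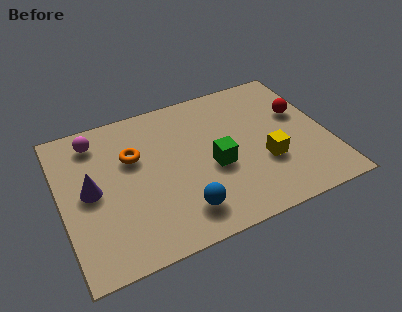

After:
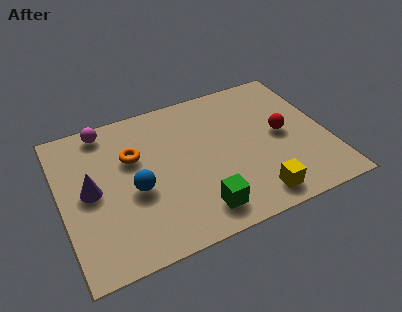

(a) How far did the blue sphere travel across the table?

2.3

The blue sphere moved from about (4.3, 1.4) to (2.7, 3.0), a distance of √(1.6² + 1.6²) ≈ 2.3.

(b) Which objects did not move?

the orange torus and the purple cone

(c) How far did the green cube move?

2.0

The green cube was near (5.7, 3.0) before and (4.9, 1.2) after, so it travelled √(0.8² + 1.8²) ≈ 2.0 units.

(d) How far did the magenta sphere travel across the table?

0.6

From (1.5, 5.9) to (1.9, 6.3), the magenta sphere covered √(0.4² + 0.4²) ≈ 0.6 units.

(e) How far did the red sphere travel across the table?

1.1

The red sphere moved from about (9.2, 4.4) to (8.4, 3.6), a distance of √(0.8² + 0.8²) ≈ 1.1.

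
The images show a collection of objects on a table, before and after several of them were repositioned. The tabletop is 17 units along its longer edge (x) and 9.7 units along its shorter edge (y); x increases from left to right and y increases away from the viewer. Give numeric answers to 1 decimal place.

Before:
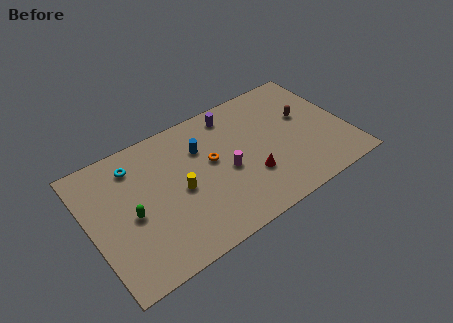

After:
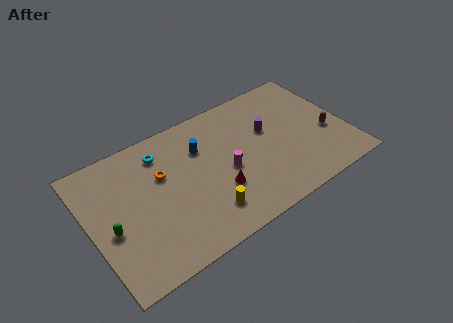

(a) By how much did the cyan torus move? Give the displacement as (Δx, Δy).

(1.8, 0.0)

The cyan torus started near (3.3, 7.8) and ended near (5.1, 7.8).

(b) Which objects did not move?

the blue cylinder and the magenta cylinder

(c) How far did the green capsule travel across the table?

1.4

The green capsule was near (2.6, 4.4) before and (1.2, 4.1) after, so it travelled √(1.4² + 0.3²) ≈ 1.4 units.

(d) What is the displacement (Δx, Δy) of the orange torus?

(-3.2, 0.7)

From the two frames, the orange torus sits at roughly (8.1, 5.5) before and (4.9, 6.2) after.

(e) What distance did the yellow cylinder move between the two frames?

2.7

From (5.8, 4.5) to (7.1, 2.1), the yellow cylinder covered √(1.3² + 2.4²) ≈ 2.7 units.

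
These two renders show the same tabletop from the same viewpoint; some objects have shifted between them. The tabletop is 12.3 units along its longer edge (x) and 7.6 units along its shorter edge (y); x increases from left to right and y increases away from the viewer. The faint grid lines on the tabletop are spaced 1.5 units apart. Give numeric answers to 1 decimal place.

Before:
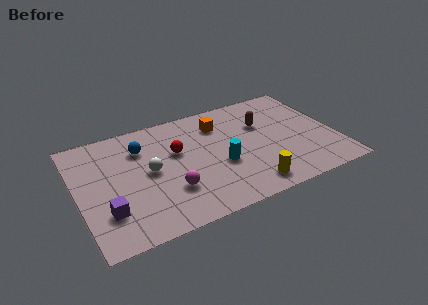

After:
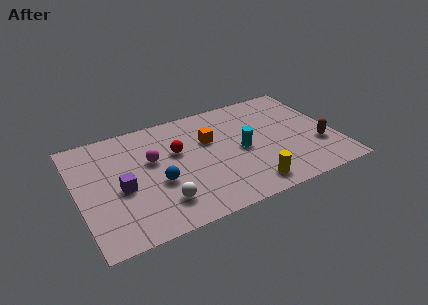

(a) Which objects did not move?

the red sphere and the yellow cylinder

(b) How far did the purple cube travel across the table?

1.4

The purple cube moved from about (1.2, 2.1) to (2.0, 3.3), a distance of √(0.8² + 1.2²) ≈ 1.4.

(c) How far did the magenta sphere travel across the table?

2.4

From (4.2, 2.3) to (3.6, 4.6), the magenta sphere covered √(0.6² + 2.3²) ≈ 2.4 units.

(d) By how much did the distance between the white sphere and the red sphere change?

+1.6

They were about 1.6 units apart before and 3.2 after — 1.6 units further apart.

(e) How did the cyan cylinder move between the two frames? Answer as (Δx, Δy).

(1.1, 0.6)

The cyan cylinder was at about (6.7, 3.0) and moved to about (7.8, 3.6).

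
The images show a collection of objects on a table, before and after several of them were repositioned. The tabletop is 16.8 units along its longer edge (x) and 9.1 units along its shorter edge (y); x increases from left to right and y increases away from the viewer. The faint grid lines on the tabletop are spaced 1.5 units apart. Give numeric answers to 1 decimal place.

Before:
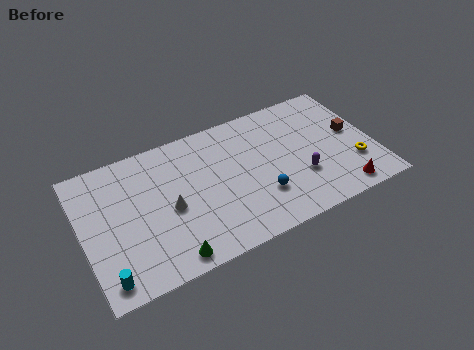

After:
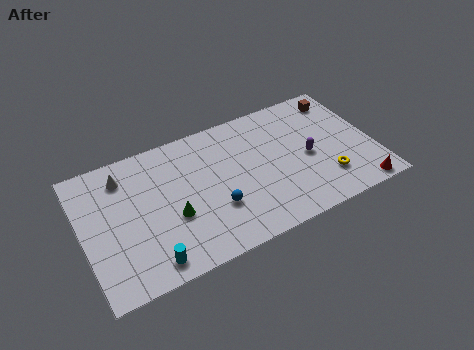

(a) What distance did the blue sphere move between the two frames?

2.6

The blue sphere was near (10.0, 2.7) before and (7.4, 3.0) after, so it travelled √(2.6² + 0.3²) ≈ 2.6 units.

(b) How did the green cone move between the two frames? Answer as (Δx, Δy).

(0.5, 2.5)

The green cone started near (4.5, 1.0) and ended near (5.0, 3.5).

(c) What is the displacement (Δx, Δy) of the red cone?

(1.0, -0.3)

The red cone was at about (14.5, 1.1) and moved to about (15.5, 0.8).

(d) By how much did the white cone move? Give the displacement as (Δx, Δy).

(-2.3, 3.2)

From the two frames, the white cone sits at roughly (4.9, 4.1) before and (2.6, 7.3) after.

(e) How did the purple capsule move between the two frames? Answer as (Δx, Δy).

(0.6, 1.2)

The purple capsule started near (12.4, 3.0) and ended near (13.0, 4.2).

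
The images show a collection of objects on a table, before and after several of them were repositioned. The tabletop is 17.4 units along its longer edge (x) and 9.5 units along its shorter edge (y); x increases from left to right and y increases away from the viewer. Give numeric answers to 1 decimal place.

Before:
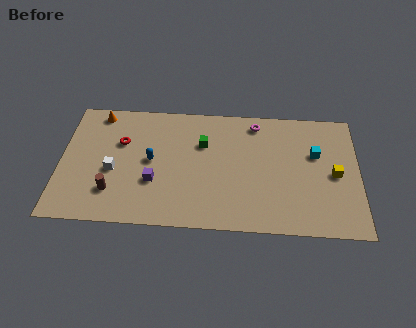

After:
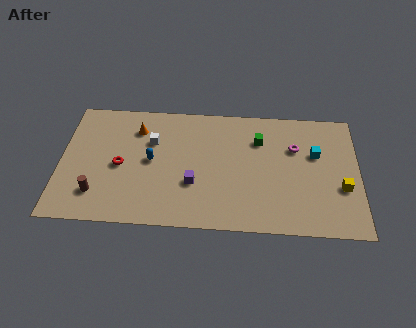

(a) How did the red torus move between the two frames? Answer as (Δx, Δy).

(0.0, -1.8)

The red torus was at about (3.5, 6.2) and moved to about (3.5, 4.4).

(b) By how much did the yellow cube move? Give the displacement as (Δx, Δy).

(0.4, -1.0)

The yellow cube started near (16.0, 4.5) and ended near (16.4, 3.5).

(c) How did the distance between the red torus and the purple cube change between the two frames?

+0.9

They were about 3.5 units apart before and 4.4 after — 0.9 units further apart.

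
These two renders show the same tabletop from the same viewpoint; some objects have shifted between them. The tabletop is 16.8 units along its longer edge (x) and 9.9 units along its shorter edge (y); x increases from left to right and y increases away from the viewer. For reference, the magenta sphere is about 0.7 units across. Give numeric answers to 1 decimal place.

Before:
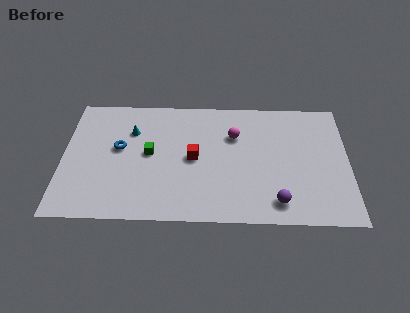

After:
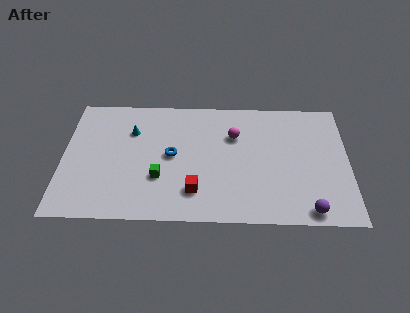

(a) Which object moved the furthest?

the blue torus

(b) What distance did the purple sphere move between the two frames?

1.9

The purple sphere moved from about (12.6, 1.6) to (14.4, 1.0), a distance of √(1.8² + 0.6²) ≈ 1.9.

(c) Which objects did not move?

the magenta sphere and the cyan cone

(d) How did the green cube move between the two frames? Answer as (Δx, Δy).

(0.6, -1.9)

The green cube started near (5.1, 5.2) and ended near (5.7, 3.3).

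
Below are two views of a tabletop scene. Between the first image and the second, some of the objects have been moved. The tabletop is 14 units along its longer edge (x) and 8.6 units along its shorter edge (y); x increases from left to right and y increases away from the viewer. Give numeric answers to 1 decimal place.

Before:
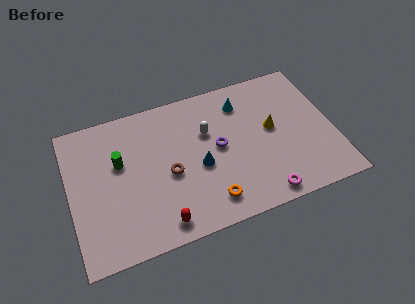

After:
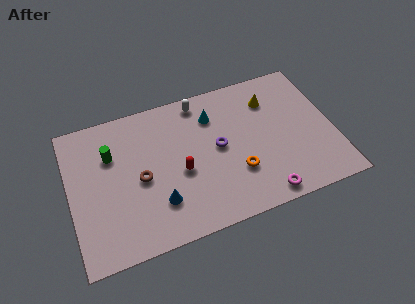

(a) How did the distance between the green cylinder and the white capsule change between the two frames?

+0.5

The distance was about 4.7 in the first image and 5.2 in the second, so they moved 0.5 units further apart.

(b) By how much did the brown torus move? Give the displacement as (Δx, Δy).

(-1.5, 0.2)

The brown torus started near (5.2, 3.8) and ended near (3.7, 4.0).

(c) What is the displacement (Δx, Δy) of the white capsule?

(-0.2, 2.0)

The white capsule was at about (7.4, 5.6) and moved to about (7.2, 7.6).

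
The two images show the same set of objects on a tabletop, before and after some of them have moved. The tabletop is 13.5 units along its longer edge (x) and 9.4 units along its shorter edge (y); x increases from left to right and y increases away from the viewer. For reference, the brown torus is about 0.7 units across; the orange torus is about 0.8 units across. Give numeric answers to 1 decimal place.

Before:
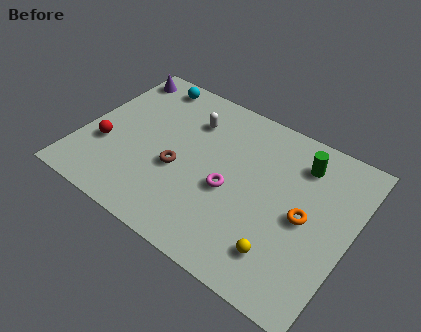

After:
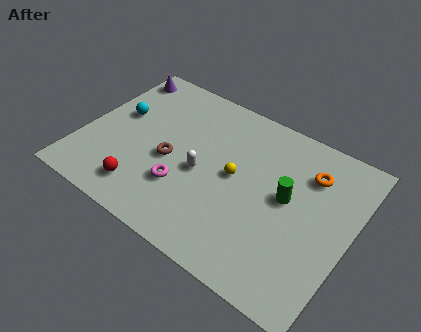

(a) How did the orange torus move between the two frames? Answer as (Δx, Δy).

(-0.2, 2.5)

From the two frames, the orange torus sits at roughly (11.3, 4.5) before and (11.1, 7.0) after.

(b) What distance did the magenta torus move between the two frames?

2.5

The magenta torus moved from about (7.6, 4.0) to (5.4, 2.9), a distance of √(2.2² + 1.1²) ≈ 2.5.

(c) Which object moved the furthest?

the yellow sphere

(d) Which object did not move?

the purple cone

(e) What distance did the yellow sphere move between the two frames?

4.1

From (10.6, 2.0) to (7.7, 4.9), the yellow sphere covered √(2.9² + 2.9²) ≈ 4.1 units.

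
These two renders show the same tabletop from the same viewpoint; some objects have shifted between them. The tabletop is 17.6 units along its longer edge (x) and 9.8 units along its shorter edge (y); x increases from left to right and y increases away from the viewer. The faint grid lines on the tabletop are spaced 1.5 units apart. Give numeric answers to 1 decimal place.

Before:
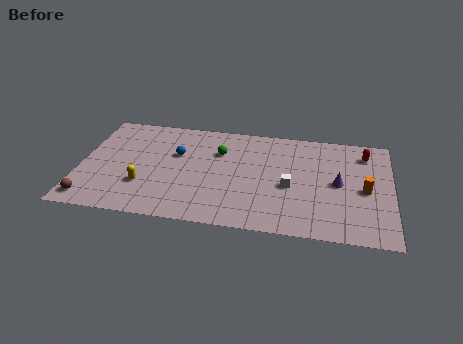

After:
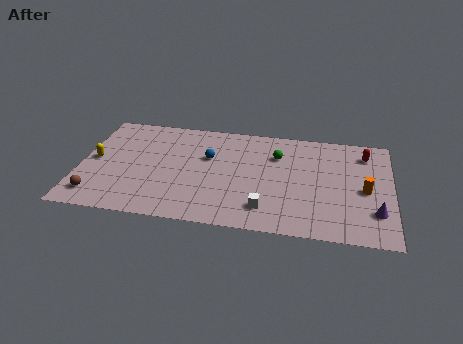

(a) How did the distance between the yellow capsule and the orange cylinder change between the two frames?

+2.8

The distance was about 12.5 in the first image and 15.3 in the second, so they moved 2.8 units further apart.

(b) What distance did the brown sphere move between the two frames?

0.5

The brown sphere moved from about (0.8, 1.3) to (1.1, 1.7), a distance of √(0.3² + 0.4²) ≈ 0.5.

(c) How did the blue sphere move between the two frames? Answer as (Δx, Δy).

(1.8, 0.0)

From the two frames, the blue sphere sits at roughly (5.4, 6.2) before and (7.2, 6.2) after.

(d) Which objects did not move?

the red capsule and the orange cylinder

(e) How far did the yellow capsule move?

3.5

The yellow capsule moved from about (3.7, 3.0) to (0.8, 5.0), a distance of √(2.9² + 2.0²) ≈ 3.5.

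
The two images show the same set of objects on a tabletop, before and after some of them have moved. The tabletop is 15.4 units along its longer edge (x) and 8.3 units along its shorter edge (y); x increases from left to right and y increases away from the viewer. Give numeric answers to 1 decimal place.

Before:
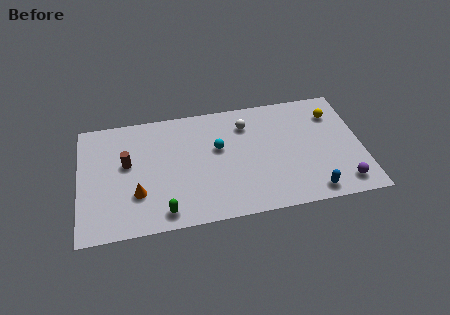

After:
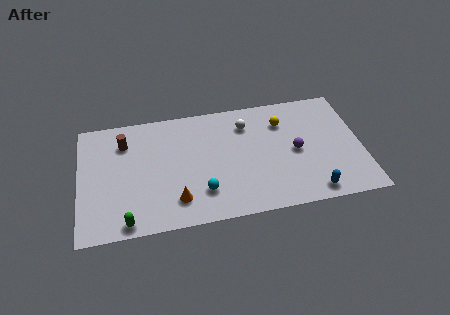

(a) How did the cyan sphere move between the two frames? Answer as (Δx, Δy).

(-1.0, -2.9)

From the two frames, the cyan sphere sits at roughly (7.6, 5.0) before and (6.6, 2.1) after.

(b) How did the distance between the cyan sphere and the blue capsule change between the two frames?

-0.3

They were about 6.3 units apart before and 6.0 after — 0.3 units closer together.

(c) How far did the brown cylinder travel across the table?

1.5

The brown cylinder moved from about (2.6, 4.8) to (2.5, 6.3), a distance of √(0.1² + 1.5²) ≈ 1.5.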